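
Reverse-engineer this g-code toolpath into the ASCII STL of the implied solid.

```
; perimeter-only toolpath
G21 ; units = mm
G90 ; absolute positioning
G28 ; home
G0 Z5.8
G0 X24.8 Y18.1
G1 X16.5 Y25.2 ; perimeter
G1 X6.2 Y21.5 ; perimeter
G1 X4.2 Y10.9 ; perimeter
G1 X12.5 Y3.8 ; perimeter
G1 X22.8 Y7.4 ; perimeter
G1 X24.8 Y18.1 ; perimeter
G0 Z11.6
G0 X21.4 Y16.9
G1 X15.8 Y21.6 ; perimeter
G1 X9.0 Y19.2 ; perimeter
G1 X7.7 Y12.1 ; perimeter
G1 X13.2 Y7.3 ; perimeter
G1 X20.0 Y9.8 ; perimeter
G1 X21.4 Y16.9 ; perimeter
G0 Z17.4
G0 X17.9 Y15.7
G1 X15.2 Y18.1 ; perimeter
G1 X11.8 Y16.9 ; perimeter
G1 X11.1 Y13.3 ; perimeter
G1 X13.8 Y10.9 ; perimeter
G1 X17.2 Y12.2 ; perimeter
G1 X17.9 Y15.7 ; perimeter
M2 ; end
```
solid part
  facet normal 0.0000 0.0000 -1.0000
    outer loop
      vertex 3.5 23.9 0.0
      vertex 17.2 28.8 0.0
      vertex 28.2 19.3 0.0
    endloop
  endfacet
  facet normal 0.0000 0.0000 -1.0000
    outer loop
      vertex 0.8 9.7 0.0
      vertex 3.5 23.9 0.0
      vertex 28.2 19.3 0.0
    endloop
  endfacet
  facet normal 0.0000 0.0000 -1.0000
    outer loop
      vertex 11.8 0.2 0.0
      vertex 0.8 9.7 0.0
      vertex 28.2 19.3 0.0
    endloop
  endfacet
  facet normal 0.0000 0.0000 -1.0000
    outer loop
      vertex 25.5 5.1 0.0
      vertex 11.8 0.2 0.0
      vertex 28.2 19.3 0.0
    endloop
  endfacet
  facet normal 0.5745 0.6652 0.4769
    outer loop
      vertex 28.2 19.3 0.0
      vertex 17.2 28.8 0.0
      vertex 14.5 14.5 23.2
    endloop
  endfacet
  facet normal -0.2962 0.8281 0.4760
    outer loop
      vertex 17.2 28.8 0.0
      vertex 3.5 23.9 0.0
      vertex 14.5 14.5 23.2
    endloop
  endfacet
  facet normal -0.8639 0.1643 0.4762
    outer loop
      vertex 3.5 23.9 0.0
      vertex 0.8 9.7 0.0
      vertex 14.5 14.5 23.2
    endloop
  endfacet
  facet normal -0.5745 -0.6652 0.4769
    outer loop
      vertex 0.8 9.7 0.0
      vertex 11.8 0.2 0.0
      vertex 14.5 14.5 23.2
    endloop
  endfacet
  facet normal 0.2962 -0.8281 0.4760
    outer loop
      vertex 11.8 0.2 0.0
      vertex 25.5 5.1 0.0
      vertex 14.5 14.5 23.2
    endloop
  endfacet
  facet normal 0.8639 -0.1643 0.4762
    outer loop
      vertex 25.5 5.1 0.0
      vertex 28.2 19.3 0.0
      vertex 14.5 14.5 23.2
    endloop
  endfacet
endsolid part

The G0 Z moves step by Δz≈5.8 mm. The G1 loops shrink linearly with z, so the solid tapers from its base footprint up to z≈23.2. Closing with a flat bottom cap and the tapered top and triangulating gives 10 facets — a regular 6-sided pyramid, base circumscribed radius ≈ 14.5 mm, apex at z ≈ 23.2 mm.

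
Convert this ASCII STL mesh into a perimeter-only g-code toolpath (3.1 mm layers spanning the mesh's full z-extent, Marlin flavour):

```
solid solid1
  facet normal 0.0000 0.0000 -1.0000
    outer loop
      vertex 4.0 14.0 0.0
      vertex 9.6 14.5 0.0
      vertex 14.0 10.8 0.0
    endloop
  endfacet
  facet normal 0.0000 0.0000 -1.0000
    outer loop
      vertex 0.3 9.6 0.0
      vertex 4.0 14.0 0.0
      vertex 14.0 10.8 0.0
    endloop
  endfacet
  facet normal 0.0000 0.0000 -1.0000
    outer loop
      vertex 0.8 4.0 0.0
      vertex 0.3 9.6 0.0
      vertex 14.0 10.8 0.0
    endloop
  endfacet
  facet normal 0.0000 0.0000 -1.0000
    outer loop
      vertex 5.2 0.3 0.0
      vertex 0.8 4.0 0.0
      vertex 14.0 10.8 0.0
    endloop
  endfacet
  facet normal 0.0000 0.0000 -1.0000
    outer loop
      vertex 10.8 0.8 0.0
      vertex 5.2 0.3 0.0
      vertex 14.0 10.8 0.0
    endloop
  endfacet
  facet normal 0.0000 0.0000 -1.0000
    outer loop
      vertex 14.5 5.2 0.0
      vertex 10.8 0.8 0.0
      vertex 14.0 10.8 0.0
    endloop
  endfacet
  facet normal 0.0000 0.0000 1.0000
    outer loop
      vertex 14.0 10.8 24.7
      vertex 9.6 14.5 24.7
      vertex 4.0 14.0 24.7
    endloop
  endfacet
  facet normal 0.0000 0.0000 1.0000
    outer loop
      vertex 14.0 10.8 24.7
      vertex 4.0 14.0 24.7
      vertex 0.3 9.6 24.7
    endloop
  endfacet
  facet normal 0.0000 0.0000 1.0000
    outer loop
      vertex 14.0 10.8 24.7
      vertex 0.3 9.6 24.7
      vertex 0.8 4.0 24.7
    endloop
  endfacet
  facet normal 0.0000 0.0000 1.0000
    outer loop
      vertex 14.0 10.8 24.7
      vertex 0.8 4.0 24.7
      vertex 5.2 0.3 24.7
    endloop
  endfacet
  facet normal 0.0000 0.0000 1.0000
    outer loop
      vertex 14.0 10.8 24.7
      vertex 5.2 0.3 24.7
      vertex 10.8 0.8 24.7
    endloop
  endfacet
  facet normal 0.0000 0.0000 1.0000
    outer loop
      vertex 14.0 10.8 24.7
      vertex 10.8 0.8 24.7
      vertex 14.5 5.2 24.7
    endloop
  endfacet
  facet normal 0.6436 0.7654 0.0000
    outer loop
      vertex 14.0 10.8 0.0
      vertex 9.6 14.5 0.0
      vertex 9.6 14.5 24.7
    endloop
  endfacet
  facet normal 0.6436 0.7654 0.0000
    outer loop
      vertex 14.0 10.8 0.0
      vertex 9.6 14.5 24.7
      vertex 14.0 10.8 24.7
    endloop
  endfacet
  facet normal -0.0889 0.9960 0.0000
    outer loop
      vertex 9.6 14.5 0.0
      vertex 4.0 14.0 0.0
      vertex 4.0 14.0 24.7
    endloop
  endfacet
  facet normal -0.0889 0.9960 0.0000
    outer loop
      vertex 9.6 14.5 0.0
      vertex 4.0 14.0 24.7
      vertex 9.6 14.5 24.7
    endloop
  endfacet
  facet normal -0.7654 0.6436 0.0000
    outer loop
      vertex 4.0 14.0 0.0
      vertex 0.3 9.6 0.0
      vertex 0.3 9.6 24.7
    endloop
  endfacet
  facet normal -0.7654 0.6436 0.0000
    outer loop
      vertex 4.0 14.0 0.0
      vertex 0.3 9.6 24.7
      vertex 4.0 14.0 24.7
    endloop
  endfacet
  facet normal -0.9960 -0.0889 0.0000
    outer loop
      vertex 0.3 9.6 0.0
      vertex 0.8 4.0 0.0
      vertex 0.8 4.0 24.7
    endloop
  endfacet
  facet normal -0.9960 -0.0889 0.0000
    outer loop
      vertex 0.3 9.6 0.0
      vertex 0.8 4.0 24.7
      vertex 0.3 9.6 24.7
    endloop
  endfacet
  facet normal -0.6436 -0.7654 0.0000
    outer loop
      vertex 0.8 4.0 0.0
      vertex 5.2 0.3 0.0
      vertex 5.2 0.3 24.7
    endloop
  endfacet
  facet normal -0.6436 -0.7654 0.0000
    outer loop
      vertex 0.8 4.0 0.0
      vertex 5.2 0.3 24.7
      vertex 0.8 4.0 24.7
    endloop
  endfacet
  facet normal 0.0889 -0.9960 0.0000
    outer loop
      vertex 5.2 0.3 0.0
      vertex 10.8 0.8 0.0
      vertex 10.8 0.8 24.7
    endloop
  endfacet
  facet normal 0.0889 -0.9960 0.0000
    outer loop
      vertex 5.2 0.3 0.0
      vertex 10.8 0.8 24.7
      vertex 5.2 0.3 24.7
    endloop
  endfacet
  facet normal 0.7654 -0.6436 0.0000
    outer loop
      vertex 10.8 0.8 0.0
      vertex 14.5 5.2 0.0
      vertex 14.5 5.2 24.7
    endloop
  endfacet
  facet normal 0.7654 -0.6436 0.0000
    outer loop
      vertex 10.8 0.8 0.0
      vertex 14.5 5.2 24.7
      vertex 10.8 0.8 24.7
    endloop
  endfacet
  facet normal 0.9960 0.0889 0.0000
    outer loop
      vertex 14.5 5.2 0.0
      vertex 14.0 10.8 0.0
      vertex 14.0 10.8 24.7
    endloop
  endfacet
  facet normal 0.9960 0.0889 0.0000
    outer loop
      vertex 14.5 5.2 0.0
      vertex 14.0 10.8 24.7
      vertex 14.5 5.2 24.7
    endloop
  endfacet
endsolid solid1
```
; perimeter-only toolpath
G21 ; units = mm
G90 ; absolute positioning
G28 ; home
; layer 1
G0 Z3.1
G0 X14.0 Y10.8
G1 X9.6 Y14.5
G1 X4.0 Y14.0
G1 X0.3 Y9.6
G1 X0.8 Y4.0
G1 X5.2 Y0.3
G1 X10.8 Y0.8
G1 X14.5 Y5.2
G1 X14.0 Y10.8
; layer 2
G0 Z6.2
G0 X14.0 Y10.8
G1 X9.6 Y14.5
G1 X4.0 Y14.0
G1 X0.3 Y9.6
G1 X0.8 Y4.0
G1 X5.2 Y0.3
G1 X10.8 Y0.8
G1 X14.5 Y5.2
G1 X14.0 Y10.8
; layer 3
G0 Z9.3
G0 X14.0 Y10.8
G1 X9.6 Y14.5
G1 X4.0 Y14.0
G1 X0.3 Y9.6
G1 X0.8 Y4.0
G1 X5.2 Y0.3
G1 X10.8 Y0.8
G1 X14.5 Y5.2
G1 X14.0 Y10.8
; layer 4
G0 Z12.3
G0 X14.0 Y10.8
G1 X9.6 Y14.5
G1 X4.0 Y14.0
G1 X0.3 Y9.6
G1 X0.8 Y4.0
G1 X5.2 Y0.3
G1 X10.8 Y0.8
G1 X14.5 Y5.2
G1 X14.0 Y10.8
; layer 5
G0 Z15.4
G0 X14.0 Y10.8
G1 X9.6 Y14.5
G1 X4.0 Y14.0
G1 X0.3 Y9.6
G1 X0.8 Y4.0
G1 X5.2 Y0.3
G1 X10.8 Y0.8
G1 X14.5 Y5.2
G1 X14.0 Y10.8
; layer 6
G0 Z18.5
G0 X14.0 Y10.8
G1 X9.6 Y14.5
G1 X4.0 Y14.0
G1 X0.3 Y9.6
G1 X0.8 Y4.0
G1 X5.2 Y0.3
G1 X10.8 Y0.8
G1 X14.5 Y5.2
G1 X14.0 Y10.8
; layer 7
G0 Z21.6
G0 X14.0 Y10.8
G1 X9.6 Y14.5
G1 X4.0 Y14.0
G1 X0.3 Y9.6
G1 X0.8 Y4.0
G1 X5.2 Y0.3
G1 X10.8 Y0.8
G1 X14.5 Y5.2
G1 X14.0 Y10.8
; layer 8
G0 Z24.7
G0 X14.0 Y10.8
G1 X9.6 Y14.5
G1 X4.0 Y14.0
G1 X0.3 Y9.6
G1 X0.8 Y4.0
G1 X5.2 Y0.3
G1 X10.8 Y0.8
G1 X14.5 Y5.2
G1 X14.0 Y10.8
M2 ; end

The solid is a regular 8-sided prism (a cylinder approximated with 8 flat sides), circumscribed radius ≈ 7.4 mm, height ≈ 24.7 mm. Slicing at Δz = 3.1 mm — 8 equal slices spanning the solid's height, so layer i sits at z = i·h/8 — gives 8 non-empty perimeters. Each is a 8-segment closed polygon; G0 lifts to the layer z and rapids to the start vertex, then G1 traces the edges.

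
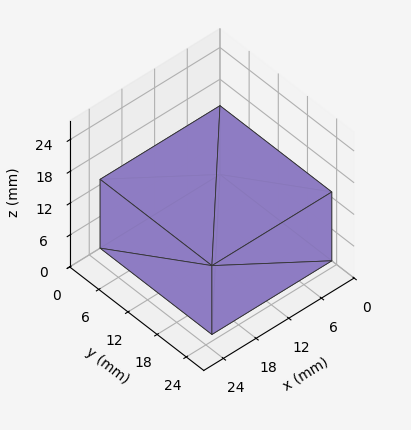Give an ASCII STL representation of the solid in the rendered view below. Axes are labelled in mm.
Reading the render: the shape is a rectangular box, roughly 22 × 23 mm footprint and 13 mm tall (dimensions read to the nearest mm from the axis ticks). For the STL, each face is triangulated and given an outward normal.

solid part
  facet normal 0.0000 0.0000 -1.0000
    outer loop
      vertex 22.0 23.0 0.0
      vertex 22.0 0.0 0.0
      vertex 0.0 0.0 0.0
    endloop
  endfacet
  facet normal 0.0000 0.0000 -1.0000
    outer loop
      vertex 0.0 23.0 0.0
      vertex 22.0 23.0 0.0
      vertex 0.0 0.0 0.0
    endloop
  endfacet
  facet normal 0.0000 0.0000 1.0000
    outer loop
      vertex 0.0 0.0 13.0
      vertex 22.0 0.0 13.0
      vertex 22.0 23.0 13.0
    endloop
  endfacet
  facet normal 0.0000 0.0000 1.0000
    outer loop
      vertex 0.0 0.0 13.0
      vertex 22.0 23.0 13.0
      vertex 0.0 23.0 13.0
    endloop
  endfacet
  facet normal 0.0000 -1.0000 0.0000
    outer loop
      vertex 0.0 0.0 0.0
      vertex 22.0 0.0 0.0
      vertex 22.0 0.0 13.0
    endloop
  endfacet
  facet normal 0.0000 -1.0000 0.0000
    outer loop
      vertex 0.0 0.0 0.0
      vertex 22.0 0.0 13.0
      vertex 0.0 0.0 13.0
    endloop
  endfacet
  facet normal 0.0000 1.0000 0.0000
    outer loop
      vertex 22.0 23.0 13.0
      vertex 22.0 23.0 0.0
      vertex 0.0 23.0 0.0
    endloop
  endfacet
  facet normal 0.0000 1.0000 0.0000
    outer loop
      vertex 0.0 23.0 13.0
      vertex 22.0 23.0 13.0
      vertex 0.0 23.0 0.0
    endloop
  endfacet
  facet normal -1.0000 0.0000 0.0000
    outer loop
      vertex 0.0 23.0 13.0
      vertex 0.0 23.0 0.0
      vertex 0.0 0.0 0.0
    endloop
  endfacet
  facet normal -1.0000 0.0000 0.0000
    outer loop
      vertex 0.0 0.0 13.0
      vertex 0.0 23.0 13.0
      vertex 0.0 0.0 0.0
    endloop
  endfacet
  facet normal 1.0000 0.0000 0.0000
    outer loop
      vertex 22.0 0.0 0.0
      vertex 22.0 23.0 0.0
      vertex 22.0 23.0 13.0
    endloop
  endfacet
  facet normal 1.0000 0.0000 0.0000
    outer loop
      vertex 22.0 0.0 0.0
      vertex 22.0 23.0 13.0
      vertex 22.0 0.0 13.0
    endloop
  endfacet
endsolid part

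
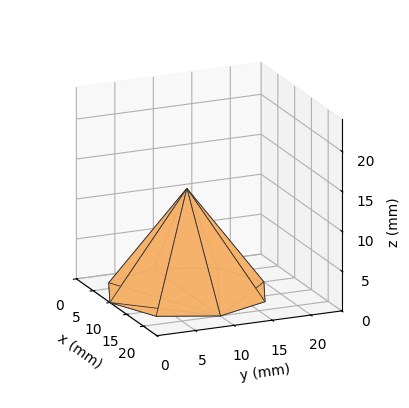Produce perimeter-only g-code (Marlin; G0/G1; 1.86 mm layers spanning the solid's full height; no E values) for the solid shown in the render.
Reading the render: the shape is a regular 8-sided pyramid, base circumscribed radius ≈ 10 mm, apex at z ≈ 13 mm (dimensions read to the nearest mm from the axis ticks). For the g-code, the solid's height is divided into equal slices at the stated Δz and each level perimeter traced with G1 moves after a G0 lift.

; perimeter-only toolpath
G21 ; units = mm
G90 ; absolute positioning
G28 ; home
; layer 1
G0 Z1.86
G0 X18.57 Y10.00
G1 X16.06 Y16.06
G1 X10.00 Y18.57
G1 X3.94 Y16.06
G1 X1.43 Y10.00
G1 X3.94 Y3.94
G1 X10.00 Y1.43
G1 X16.06 Y3.94
G1 X18.57 Y10.00
; layer 2
G0 Z3.71
G0 X17.14 Y10.00
G1 X15.05 Y15.05
G1 X10.00 Y17.14
G1 X4.95 Y15.05
G1 X2.86 Y10.00
G1 X4.95 Y4.95
G1 X10.00 Y2.86
G1 X15.05 Y4.95
G1 X17.14 Y10.00
; layer 3
G0 Z5.57
G0 X15.71 Y10.00
G1 X14.04 Y14.04
G1 X10.00 Y15.71
G1 X5.96 Y14.04
G1 X4.29 Y10.00
G1 X5.96 Y5.96
G1 X10.00 Y4.29
G1 X14.04 Y5.96
G1 X15.71 Y10.00
; layer 4
G0 Z7.43
G0 X14.29 Y10.00
G1 X13.03 Y13.03
G1 X10.00 Y14.29
G1 X6.97 Y13.03
G1 X5.71 Y10.00
G1 X6.97 Y6.97
G1 X10.00 Y5.71
G1 X13.03 Y6.97
G1 X14.29 Y10.00
; layer 5
G0 Z9.29
G0 X12.86 Y10.00
G1 X12.02 Y12.02
G1 X10.00 Y12.86
G1 X7.98 Y12.02
G1 X7.14 Y10.00
G1 X7.98 Y7.98
G1 X10.00 Y7.14
G1 X12.02 Y7.98
G1 X12.86 Y10.00
; layer 6
G0 Z11.14
G0 X11.43 Y10.00
G1 X11.01 Y11.01
G1 X10.00 Y11.43
G1 X8.99 Y11.01
G1 X8.57 Y10.00
G1 X8.99 Y8.99
G1 X10.00 Y8.57
G1 X11.01 Y8.99
G1 X11.43 Y10.00
M2 ; end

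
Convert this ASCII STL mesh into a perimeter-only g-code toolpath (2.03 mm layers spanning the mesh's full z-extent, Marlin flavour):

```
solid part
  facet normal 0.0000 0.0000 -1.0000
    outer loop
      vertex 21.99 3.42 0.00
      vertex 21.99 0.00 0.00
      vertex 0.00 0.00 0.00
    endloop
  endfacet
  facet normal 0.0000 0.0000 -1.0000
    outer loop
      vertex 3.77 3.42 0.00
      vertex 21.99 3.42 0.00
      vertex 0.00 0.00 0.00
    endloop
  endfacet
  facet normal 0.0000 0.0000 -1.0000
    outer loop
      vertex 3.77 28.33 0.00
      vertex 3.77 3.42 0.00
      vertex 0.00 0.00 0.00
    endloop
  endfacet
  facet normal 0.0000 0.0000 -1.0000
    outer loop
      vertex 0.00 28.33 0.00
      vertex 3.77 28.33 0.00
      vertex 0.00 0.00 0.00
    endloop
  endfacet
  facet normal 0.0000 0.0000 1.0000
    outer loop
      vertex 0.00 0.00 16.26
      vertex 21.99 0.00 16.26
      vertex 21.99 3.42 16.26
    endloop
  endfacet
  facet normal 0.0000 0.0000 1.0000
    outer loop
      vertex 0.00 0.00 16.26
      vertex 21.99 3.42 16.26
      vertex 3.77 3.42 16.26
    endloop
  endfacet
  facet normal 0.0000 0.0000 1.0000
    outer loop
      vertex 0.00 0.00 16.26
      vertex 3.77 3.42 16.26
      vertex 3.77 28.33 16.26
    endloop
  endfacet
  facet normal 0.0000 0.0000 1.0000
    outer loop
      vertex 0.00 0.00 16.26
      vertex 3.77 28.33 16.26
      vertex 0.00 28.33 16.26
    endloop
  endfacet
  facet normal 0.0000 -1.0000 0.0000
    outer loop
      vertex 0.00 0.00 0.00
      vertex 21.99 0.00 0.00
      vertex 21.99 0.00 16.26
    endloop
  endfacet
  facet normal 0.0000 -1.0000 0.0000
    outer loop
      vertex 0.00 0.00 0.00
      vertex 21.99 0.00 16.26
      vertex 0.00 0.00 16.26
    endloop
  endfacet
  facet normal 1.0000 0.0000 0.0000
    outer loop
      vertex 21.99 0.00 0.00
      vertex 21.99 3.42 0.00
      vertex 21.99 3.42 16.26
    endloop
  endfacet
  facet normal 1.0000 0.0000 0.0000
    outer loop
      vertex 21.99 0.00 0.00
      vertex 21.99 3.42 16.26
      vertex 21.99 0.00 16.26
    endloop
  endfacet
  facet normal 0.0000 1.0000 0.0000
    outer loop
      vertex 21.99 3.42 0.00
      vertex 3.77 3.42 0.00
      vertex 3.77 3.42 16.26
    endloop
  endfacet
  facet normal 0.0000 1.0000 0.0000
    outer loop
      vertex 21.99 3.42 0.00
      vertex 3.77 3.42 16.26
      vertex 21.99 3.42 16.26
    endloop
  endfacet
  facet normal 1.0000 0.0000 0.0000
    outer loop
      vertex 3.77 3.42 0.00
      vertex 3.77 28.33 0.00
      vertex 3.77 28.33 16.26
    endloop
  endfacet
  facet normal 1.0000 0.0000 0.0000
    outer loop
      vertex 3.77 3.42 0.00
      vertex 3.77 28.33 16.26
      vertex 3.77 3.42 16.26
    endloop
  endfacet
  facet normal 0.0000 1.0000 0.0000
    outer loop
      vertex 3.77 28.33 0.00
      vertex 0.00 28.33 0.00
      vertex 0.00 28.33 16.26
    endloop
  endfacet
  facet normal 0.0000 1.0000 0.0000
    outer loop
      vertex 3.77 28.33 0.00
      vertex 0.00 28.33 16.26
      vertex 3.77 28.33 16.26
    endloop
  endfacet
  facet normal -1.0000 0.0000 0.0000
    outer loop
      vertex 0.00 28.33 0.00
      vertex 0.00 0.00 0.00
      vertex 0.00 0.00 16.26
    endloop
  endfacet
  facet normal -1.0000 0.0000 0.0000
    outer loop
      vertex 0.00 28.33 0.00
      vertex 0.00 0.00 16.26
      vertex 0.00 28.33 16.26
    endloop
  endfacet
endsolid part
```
; perimeter-only toolpath
G21 ; units = mm
G90 ; absolute positioning
G28 ; home
; layer 1
G0 Z2.03
G0 X0.00 Y0.00
G1 X21.99 Y0.00
G1 X21.99 Y3.42
G1 X3.77 Y3.42
G1 X3.77 Y28.33
G1 X0.00 Y28.33
G1 X0.00 Y0.00
; layer 2
G0 Z4.07
G0 X0.00 Y0.00
G1 X21.99 Y0.00
G1 X21.99 Y3.42
G1 X3.77 Y3.42
G1 X3.77 Y28.33
G1 X0.00 Y28.33
G1 X0.00 Y0.00
; layer 3
G0 Z6.10
G0 X0.00 Y0.00
G1 X21.99 Y0.00
G1 X21.99 Y3.42
G1 X3.77 Y3.42
G1 X3.77 Y28.33
G1 X0.00 Y28.33
G1 X0.00 Y0.00
; layer 4
G0 Z8.13
G0 X0.00 Y0.00
G1 X21.99 Y0.00
G1 X21.99 Y3.42
G1 X3.77 Y3.42
G1 X3.77 Y28.33
G1 X0.00 Y28.33
G1 X0.00 Y0.00
; layer 5
G0 Z10.16
G0 X0.00 Y0.00
G1 X21.99 Y0.00
G1 X21.99 Y3.42
G1 X3.77 Y3.42
G1 X3.77 Y28.33
G1 X0.00 Y28.33
G1 X0.00 Y0.00
; layer 6
G0 Z12.20
G0 X0.00 Y0.00
G1 X21.99 Y0.00
G1 X21.99 Y3.42
G1 X3.77 Y3.42
G1 X3.77 Y28.33
G1 X0.00 Y28.33
G1 X0.00 Y0.00
; layer 7
G0 Z14.23
G0 X0.00 Y0.00
G1 X21.99 Y0.00
G1 X21.99 Y3.42
G1 X3.77 Y3.42
G1 X3.77 Y28.33
G1 X0.00 Y28.33
G1 X0.00 Y0.00
; layer 8
G0 Z16.26
G0 X0.00 Y0.00
G1 X21.99 Y0.00
G1 X21.99 Y3.42
G1 X3.77 Y3.42
G1 X3.77 Y28.33
G1 X0.00 Y28.33
G1 X0.00 Y0.00
M2 ; end

The solid is an L-shaped prism: outer 22 × 28.3 mm, arm thicknesses ≈ 3.42 mm (horizontal) and 3.77 mm (vertical), extruded 16.3 mm in z. Slicing at Δz = 2.03 mm — 8 equal slices spanning the solid's height, so layer i sits at z = i·h/8 — gives 8 non-empty perimeters. Each is a 6-segment closed polygon; G0 lifts to the layer z and rapids to the start vertex, then G1 traces the edges.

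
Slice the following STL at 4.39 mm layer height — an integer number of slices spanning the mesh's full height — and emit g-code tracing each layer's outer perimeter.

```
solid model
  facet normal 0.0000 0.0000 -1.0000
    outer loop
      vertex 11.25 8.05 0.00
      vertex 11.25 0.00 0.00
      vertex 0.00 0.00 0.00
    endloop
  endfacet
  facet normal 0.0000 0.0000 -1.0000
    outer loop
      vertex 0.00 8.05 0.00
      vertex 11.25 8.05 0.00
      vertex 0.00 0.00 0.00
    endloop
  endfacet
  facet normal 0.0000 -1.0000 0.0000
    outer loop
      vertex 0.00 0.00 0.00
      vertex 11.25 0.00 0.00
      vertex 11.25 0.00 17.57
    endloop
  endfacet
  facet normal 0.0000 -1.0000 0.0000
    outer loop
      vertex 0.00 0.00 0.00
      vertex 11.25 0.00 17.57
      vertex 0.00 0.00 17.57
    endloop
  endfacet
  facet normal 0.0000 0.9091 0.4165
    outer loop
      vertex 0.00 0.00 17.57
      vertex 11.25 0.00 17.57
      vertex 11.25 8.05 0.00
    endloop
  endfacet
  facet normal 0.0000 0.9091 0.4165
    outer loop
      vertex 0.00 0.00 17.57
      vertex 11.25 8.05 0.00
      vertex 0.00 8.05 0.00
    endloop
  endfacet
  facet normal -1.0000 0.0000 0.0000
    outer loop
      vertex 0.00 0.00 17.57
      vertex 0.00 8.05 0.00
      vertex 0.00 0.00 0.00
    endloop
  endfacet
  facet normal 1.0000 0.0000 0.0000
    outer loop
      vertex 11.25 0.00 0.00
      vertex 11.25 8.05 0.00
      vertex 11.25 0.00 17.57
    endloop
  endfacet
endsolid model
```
; perimeter-only toolpath
G21 ; units = mm
G90 ; absolute positioning
G28 ; home
; layer 1
G0 Z4.39
G0 X0.00 Y0.00
G1 X11.25 Y0.00
G1 X11.25 Y6.04
G1 X0.00 Y6.04
G1 X0.00 Y0.00
; layer 2
G0 Z8.79
G0 X0.00 Y0.00
G1 X11.25 Y0.00
G1 X11.25 Y4.03
G1 X0.00 Y4.03
G1 X0.00 Y0.00
; layer 3
G0 Z13.18
G0 X0.00 Y0.00
G1 X11.25 Y0.00
G1 X11.25 Y2.01
G1 X0.00 Y2.01
G1 X0.00 Y0.00
M2 ; end

The solid is a wedge (ramp): 11.2 × 8.05 mm base, rising to 17.6 mm along the y=0 edge and sloping linearly to z=0 at y=8.05. Slicing at Δz = 4.39 mm — 4 equal slices spanning the solid's height, so layer i sits at z = i·h/4 — gives 3 non-empty perimeters. Each is a 4-segment closed polygon; G0 lifts to the layer z and rapids to the start vertex, then G1 traces the edges. The cross-section shrinks linearly with z (the slice at the apex is degenerate and omitted).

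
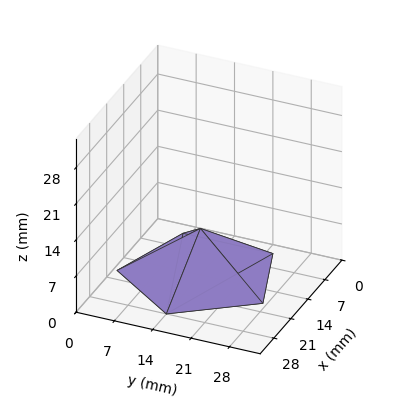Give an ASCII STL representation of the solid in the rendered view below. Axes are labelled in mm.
Reading the render: the shape is a regular 5-sided pyramid, base circumscribed radius ≈ 14 mm, apex at z ≈ 9 mm (dimensions read to the nearest mm from the axis ticks). For the STL, each face is triangulated and given an outward normal.

solid part
  facet normal 0.0000 0.0000 -1.0000
    outer loop
      vertex 2.7 22.2 0.0
      vertex 18.3 27.3 0.0
      vertex 28.0 14.0 0.0
    endloop
  endfacet
  facet normal 0.0000 0.0000 -1.0000
    outer loop
      vertex 2.7 5.8 0.0
      vertex 2.7 22.2 0.0
      vertex 28.0 14.0 0.0
    endloop
  endfacet
  facet normal 0.0000 0.0000 -1.0000
    outer loop
      vertex 18.3 0.7 0.0
      vertex 2.7 5.8 0.0
      vertex 28.0 14.0 0.0
    endloop
  endfacet
  facet normal 0.5030 0.3669 0.7825
    outer loop
      vertex 28.0 14.0 0.0
      vertex 18.3 27.3 0.0
      vertex 14.0 14.0 9.0
    endloop
  endfacet
  facet normal -0.1935 0.5920 0.7824
    outer loop
      vertex 18.3 27.3 0.0
      vertex 2.7 22.2 0.0
      vertex 14.0 14.0 9.0
    endloop
  endfacet
  facet normal -0.6230 0.0000 0.7822
    outer loop
      vertex 2.7 22.2 0.0
      vertex 2.7 5.8 0.0
      vertex 14.0 14.0 9.0
    endloop
  endfacet
  facet normal -0.1935 -0.5920 0.7824
    outer loop
      vertex 2.7 5.8 0.0
      vertex 18.3 0.7 0.0
      vertex 14.0 14.0 9.0
    endloop
  endfacet
  facet normal 0.5030 -0.3669 0.7825
    outer loop
      vertex 18.3 0.7 0.0
      vertex 28.0 14.0 0.0
      vertex 14.0 14.0 9.0
    endloop
  endfacet
endsolid part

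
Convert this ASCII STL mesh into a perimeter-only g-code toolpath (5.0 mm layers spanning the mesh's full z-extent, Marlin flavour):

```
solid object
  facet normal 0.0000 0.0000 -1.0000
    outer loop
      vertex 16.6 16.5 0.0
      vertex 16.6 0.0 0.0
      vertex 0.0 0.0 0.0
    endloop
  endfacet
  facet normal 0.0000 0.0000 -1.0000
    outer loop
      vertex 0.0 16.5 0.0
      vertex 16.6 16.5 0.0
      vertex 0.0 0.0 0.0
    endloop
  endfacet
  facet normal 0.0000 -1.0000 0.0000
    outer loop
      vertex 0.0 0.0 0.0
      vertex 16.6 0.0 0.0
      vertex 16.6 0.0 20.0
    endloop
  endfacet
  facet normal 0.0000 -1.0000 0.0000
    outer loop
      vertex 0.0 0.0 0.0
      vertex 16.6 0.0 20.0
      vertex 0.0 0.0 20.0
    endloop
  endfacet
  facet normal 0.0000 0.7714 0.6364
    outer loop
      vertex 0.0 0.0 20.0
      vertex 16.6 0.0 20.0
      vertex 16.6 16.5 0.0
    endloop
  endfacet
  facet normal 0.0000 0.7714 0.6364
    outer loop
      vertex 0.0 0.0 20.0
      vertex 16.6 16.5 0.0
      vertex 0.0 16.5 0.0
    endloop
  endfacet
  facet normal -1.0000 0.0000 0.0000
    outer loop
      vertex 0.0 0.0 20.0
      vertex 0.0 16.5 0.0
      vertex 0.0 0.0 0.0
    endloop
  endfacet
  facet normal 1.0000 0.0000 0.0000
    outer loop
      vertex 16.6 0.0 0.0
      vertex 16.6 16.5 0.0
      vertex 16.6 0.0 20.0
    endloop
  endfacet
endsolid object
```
; perimeter-only toolpath
G21 ; units = mm
G90 ; absolute positioning
G28 ; home
; layer 1
G0 Z5.0
G0 X0.0 Y0.0
G1 X16.6 Y0.0
G1 X16.6 Y12.4
G1 X0.0 Y12.4
G1 X0.0 Y0.0
; layer 2
G0 Z10.0
G0 X0.0 Y0.0
G1 X16.6 Y0.0
G1 X16.6 Y8.2
G1 X0.0 Y8.2
G1 X0.0 Y0.0
; layer 3
G0 Z15.0
G0 X0.0 Y0.0
G1 X16.6 Y0.0
G1 X16.6 Y4.1
G1 X0.0 Y4.1
G1 X0.0 Y0.0
M2 ; end

The solid is a wedge (ramp): 16.6 × 16.5 mm base, rising to 20 mm along the y=0 edge and sloping linearly to z=0 at y=16.5. Slicing at Δz = 5.0 mm — 4 equal slices spanning the solid's height, so layer i sits at z = i·h/4 — gives 3 non-empty perimeters. Each is a 4-segment closed polygon; G0 lifts to the layer z and rapids to the start vertex, then G1 traces the edges. The cross-section shrinks linearly with z (the slice at the apex is degenerate and omitted).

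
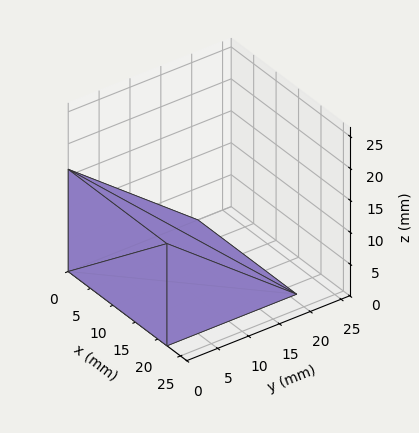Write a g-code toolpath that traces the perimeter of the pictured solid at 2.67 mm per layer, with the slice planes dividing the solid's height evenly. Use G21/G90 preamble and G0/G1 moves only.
Reading the render: the shape is a wedge (ramp): 22 × 21 mm base, rising to 16 mm along the y=0 edge and sloping linearly to z=0 at y=21 (dimensions read to the nearest mm from the axis ticks). For the g-code, the solid's height is divided into equal slices at the stated Δz and each level perimeter traced with G1 moves after a G0 lift.

; perimeter-only toolpath
G21 ; units = mm
G90 ; absolute positioning
G28 ; home
; layer 1
G0 Z2.67
G0 X0.00 Y0.00
G1 X22.00 Y0.00
G1 X22.00 Y17.50
G1 X0.00 Y17.50
G1 X0.00 Y0.00
; layer 2
G0 Z5.33
G0 X0.00 Y0.00
G1 X22.00 Y0.00
G1 X22.00 Y14.00
G1 X0.00 Y14.00
G1 X0.00 Y0.00
; layer 3
G0 Z8.00
G0 X0.00 Y0.00
G1 X22.00 Y0.00
G1 X22.00 Y10.50
G1 X0.00 Y10.50
G1 X0.00 Y0.00
; layer 4
G0 Z10.67
G0 X0.00 Y0.00
G1 X22.00 Y0.00
G1 X22.00 Y7.00
G1 X0.00 Y7.00
G1 X0.00 Y0.00
; layer 5
G0 Z13.33
G0 X0.00 Y0.00
G1 X22.00 Y0.00
G1 X22.00 Y3.50
G1 X0.00 Y3.50
G1 X0.00 Y0.00
M2 ; end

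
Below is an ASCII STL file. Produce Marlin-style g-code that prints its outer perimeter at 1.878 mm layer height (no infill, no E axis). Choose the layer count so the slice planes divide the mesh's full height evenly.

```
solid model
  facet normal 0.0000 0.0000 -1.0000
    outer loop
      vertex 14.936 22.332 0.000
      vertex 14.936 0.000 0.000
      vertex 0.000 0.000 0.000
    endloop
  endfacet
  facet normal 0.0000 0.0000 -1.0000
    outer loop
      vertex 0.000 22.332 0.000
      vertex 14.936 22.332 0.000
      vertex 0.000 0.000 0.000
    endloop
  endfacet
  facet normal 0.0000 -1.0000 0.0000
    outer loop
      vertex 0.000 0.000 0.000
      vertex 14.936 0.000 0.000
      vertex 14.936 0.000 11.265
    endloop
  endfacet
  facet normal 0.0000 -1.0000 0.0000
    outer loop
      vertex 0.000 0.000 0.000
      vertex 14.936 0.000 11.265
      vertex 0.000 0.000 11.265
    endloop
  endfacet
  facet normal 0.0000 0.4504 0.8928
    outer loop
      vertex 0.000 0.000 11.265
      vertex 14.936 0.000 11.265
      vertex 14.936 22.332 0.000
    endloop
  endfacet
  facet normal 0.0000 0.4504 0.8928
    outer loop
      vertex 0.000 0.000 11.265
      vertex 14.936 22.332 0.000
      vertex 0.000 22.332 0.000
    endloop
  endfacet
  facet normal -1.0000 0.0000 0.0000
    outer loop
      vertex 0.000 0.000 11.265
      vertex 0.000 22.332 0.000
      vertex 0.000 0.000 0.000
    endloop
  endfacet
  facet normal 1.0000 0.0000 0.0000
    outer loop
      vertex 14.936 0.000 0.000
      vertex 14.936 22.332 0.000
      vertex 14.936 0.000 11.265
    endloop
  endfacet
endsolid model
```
; perimeter-only toolpath
G21 ; units = mm
G90 ; absolute positioning
G28 ; home
; layer 1
G0 Z1.878
G0 X0.000 Y0.000
G1 X14.936 Y0.000
G1 X14.936 Y18.610
G1 X0.000 Y18.610
G1 X0.000 Y0.000
; layer 2
G0 Z3.755
G0 X0.000 Y0.000
G1 X14.936 Y0.000
G1 X14.936 Y14.888
G1 X0.000 Y14.888
G1 X0.000 Y0.000
; layer 3
G0 Z5.633
G0 X0.000 Y0.000
G1 X14.936 Y0.000
G1 X14.936 Y11.166
G1 X0.000 Y11.166
G1 X0.000 Y0.000
; layer 4
G0 Z7.510
G0 X0.000 Y0.000
G1 X14.936 Y0.000
G1 X14.936 Y7.444
G1 X0.000 Y7.444
G1 X0.000 Y0.000
; layer 5
G0 Z9.388
G0 X0.000 Y0.000
G1 X14.936 Y0.000
G1 X14.936 Y3.722
G1 X0.000 Y3.722
G1 X0.000 Y0.000
M2 ; end

The solid is a wedge (ramp): 14.9 × 22.3 mm base, rising to 11.3 mm along the y=0 edge and sloping linearly to z=0 at y=22.3. Slicing at Δz = 1.878 mm — 6 equal slices spanning the solid's height, so layer i sits at z = i·h/6 — gives 5 non-empty perimeters. Each is a 4-segment closed polygon; G0 lifts to the layer z and rapids to the start vertex, then G1 traces the edges. The cross-section shrinks linearly with z (the slice at the apex is degenerate and omitted).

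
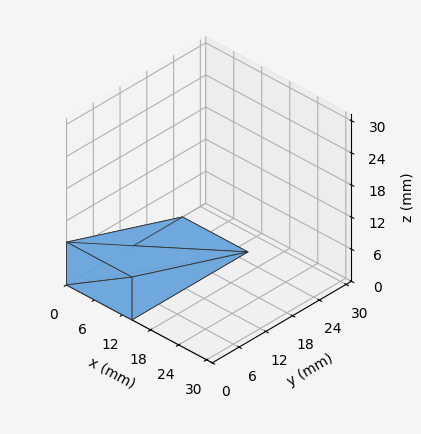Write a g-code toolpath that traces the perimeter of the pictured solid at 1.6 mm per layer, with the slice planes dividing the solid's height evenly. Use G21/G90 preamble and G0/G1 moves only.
Reading the render: the shape is a wedge (ramp): 14 × 26 mm base, rising to 8 mm along the y=0 edge and sloping linearly to z=0 at y=26 (dimensions read to the nearest mm from the axis ticks). For the g-code, the solid's height is divided into equal slices at the stated Δz and each level perimeter traced with G1 moves after a G0 lift.

; perimeter-only toolpath
G21 ; units = mm
G90 ; absolute positioning
G28 ; home
; layer 1
G0 Z1.6
G0 X0.0 Y0.0
G1 X14.0 Y0.0
G1 X14.0 Y20.8
G1 X0.0 Y20.8
G1 X0.0 Y0.0
; layer 2
G0 Z3.2
G0 X0.0 Y0.0
G1 X14.0 Y0.0
G1 X14.0 Y15.6
G1 X0.0 Y15.6
G1 X0.0 Y0.0
; layer 3
G0 Z4.8
G0 X0.0 Y0.0
G1 X14.0 Y0.0
G1 X14.0 Y10.4
G1 X0.0 Y10.4
G1 X0.0 Y0.0
; layer 4
G0 Z6.4
G0 X0.0 Y0.0
G1 X14.0 Y0.0
G1 X14.0 Y5.2
G1 X0.0 Y5.2
G1 X0.0 Y0.0
M2 ; end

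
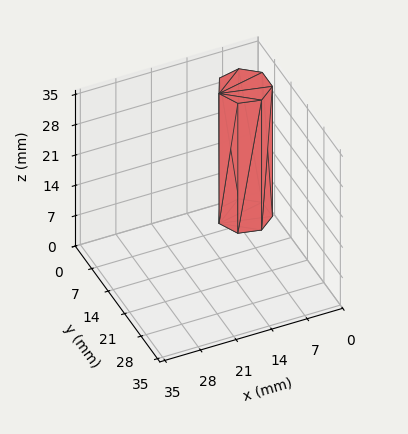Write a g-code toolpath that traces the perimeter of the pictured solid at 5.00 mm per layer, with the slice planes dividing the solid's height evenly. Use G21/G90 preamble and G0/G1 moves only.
Reading the render: the shape is a regular 7-sided prism (a cylinder approximated with 7 flat sides), circumscribed radius ≈ 5 mm, height ≈ 30 mm (dimensions read to the nearest mm from the axis ticks). For the g-code, the solid's height is divided into equal slices at the stated Δz and each level perimeter traced with G1 moves after a G0 lift.

; perimeter-only toolpath
G21 ; units = mm
G90 ; absolute positioning
G28 ; home
; layer 1
G0 Z5.00
G0 X10.00 Y5.00
G1 X8.12 Y8.91
G1 X3.89 Y9.87
G1 X0.50 Y7.17
G1 X0.50 Y2.83
G1 X3.89 Y0.13
G1 X8.12 Y1.09
G1 X10.00 Y5.00
; layer 2
G0 Z10.00
G0 X10.00 Y5.00
G1 X8.12 Y8.91
G1 X3.89 Y9.87
G1 X0.50 Y7.17
G1 X0.50 Y2.83
G1 X3.89 Y0.13
G1 X8.12 Y1.09
G1 X10.00 Y5.00
; layer 3
G0 Z15.00
G0 X10.00 Y5.00
G1 X8.12 Y8.91
G1 X3.89 Y9.87
G1 X0.50 Y7.17
G1 X0.50 Y2.83
G1 X3.89 Y0.13
G1 X8.12 Y1.09
G1 X10.00 Y5.00
; layer 4
G0 Z20.00
G0 X10.00 Y5.00
G1 X8.12 Y8.91
G1 X3.89 Y9.87
G1 X0.50 Y7.17
G1 X0.50 Y2.83
G1 X3.89 Y0.13
G1 X8.12 Y1.09
G1 X10.00 Y5.00
; layer 5
G0 Z25.00
G0 X10.00 Y5.00
G1 X8.12 Y8.91
G1 X3.89 Y9.87
G1 X0.50 Y7.17
G1 X0.50 Y2.83
G1 X3.89 Y0.13
G1 X8.12 Y1.09
G1 X10.00 Y5.00
; layer 6
G0 Z30.00
G0 X10.00 Y5.00
G1 X8.12 Y8.91
G1 X3.89 Y9.87
G1 X0.50 Y7.17
G1 X0.50 Y2.83
G1 X3.89 Y0.13
G1 X8.12 Y1.09
G1 X10.00 Y5.00
M2 ; end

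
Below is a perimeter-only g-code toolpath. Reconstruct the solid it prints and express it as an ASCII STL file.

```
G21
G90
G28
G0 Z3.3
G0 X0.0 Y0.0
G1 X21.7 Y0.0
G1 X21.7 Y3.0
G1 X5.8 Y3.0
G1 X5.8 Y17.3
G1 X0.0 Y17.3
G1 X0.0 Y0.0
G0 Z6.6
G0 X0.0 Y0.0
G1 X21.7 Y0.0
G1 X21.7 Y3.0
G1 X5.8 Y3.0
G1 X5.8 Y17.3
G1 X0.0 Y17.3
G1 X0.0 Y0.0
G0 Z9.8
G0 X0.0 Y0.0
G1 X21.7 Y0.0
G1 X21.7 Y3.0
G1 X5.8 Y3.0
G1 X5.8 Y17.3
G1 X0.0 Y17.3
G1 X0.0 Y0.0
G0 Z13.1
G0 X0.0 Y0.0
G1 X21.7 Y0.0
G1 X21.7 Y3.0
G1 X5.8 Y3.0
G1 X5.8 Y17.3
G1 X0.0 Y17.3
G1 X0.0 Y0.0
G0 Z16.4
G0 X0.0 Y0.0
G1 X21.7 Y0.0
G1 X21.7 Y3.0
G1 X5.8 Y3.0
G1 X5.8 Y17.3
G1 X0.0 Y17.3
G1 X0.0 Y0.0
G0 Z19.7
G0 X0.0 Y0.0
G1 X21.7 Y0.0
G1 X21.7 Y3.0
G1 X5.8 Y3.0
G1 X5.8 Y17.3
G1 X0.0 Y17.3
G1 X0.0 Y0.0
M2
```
solid part
  facet normal 0.0000 0.0000 -1.0000
    outer loop
      vertex 21.7 3.0 0.0
      vertex 21.7 0.0 0.0
      vertex 0.0 0.0 0.0
    endloop
  endfacet
  facet normal 0.0000 0.0000 -1.0000
    outer loop
      vertex 5.8 3.0 0.0
      vertex 21.7 3.0 0.0
      vertex 0.0 0.0 0.0
    endloop
  endfacet
  facet normal 0.0000 0.0000 -1.0000
    outer loop
      vertex 5.8 17.3 0.0
      vertex 5.8 3.0 0.0
      vertex 0.0 0.0 0.0
    endloop
  endfacet
  facet normal 0.0000 0.0000 -1.0000
    outer loop
      vertex 0.0 17.3 0.0
      vertex 5.8 17.3 0.0
      vertex 0.0 0.0 0.0
    endloop
  endfacet
  facet normal 0.0000 0.0000 1.0000
    outer loop
      vertex 0.0 0.0 19.7
      vertex 21.7 0.0 19.7
      vertex 21.7 3.0 19.7
    endloop
  endfacet
  facet normal 0.0000 0.0000 1.0000
    outer loop
      vertex 0.0 0.0 19.7
      vertex 21.7 3.0 19.7
      vertex 5.8 3.0 19.7
    endloop
  endfacet
  facet normal 0.0000 0.0000 1.0000
    outer loop
      vertex 0.0 0.0 19.7
      vertex 5.8 3.0 19.7
      vertex 5.8 17.3 19.7
    endloop
  endfacet
  facet normal 0.0000 0.0000 1.0000
    outer loop
      vertex 0.0 0.0 19.7
      vertex 5.8 17.3 19.7
      vertex 0.0 17.3 19.7
    endloop
  endfacet
  facet normal 0.0000 -1.0000 0.0000
    outer loop
      vertex 0.0 0.0 0.0
      vertex 21.7 0.0 0.0
      vertex 21.7 0.0 19.7
    endloop
  endfacet
  facet normal 0.0000 -1.0000 0.0000
    outer loop
      vertex 0.0 0.0 0.0
      vertex 21.7 0.0 19.7
      vertex 0.0 0.0 19.7
    endloop
  endfacet
  facet normal 1.0000 0.0000 0.0000
    outer loop
      vertex 21.7 0.0 0.0
      vertex 21.7 3.0 0.0
      vertex 21.7 3.0 19.7
    endloop
  endfacet
  facet normal 1.0000 0.0000 0.0000
    outer loop
      vertex 21.7 0.0 0.0
      vertex 21.7 3.0 19.7
      vertex 21.7 0.0 19.7
    endloop
  endfacet
  facet normal 0.0000 1.0000 0.0000
    outer loop
      vertex 21.7 3.0 0.0
      vertex 5.8 3.0 0.0
      vertex 5.8 3.0 19.7
    endloop
  endfacet
  facet normal 0.0000 1.0000 0.0000
    outer loop
      vertex 21.7 3.0 0.0
      vertex 5.8 3.0 19.7
      vertex 21.7 3.0 19.7
    endloop
  endfacet
  facet normal 1.0000 0.0000 0.0000
    outer loop
      vertex 5.8 3.0 0.0
      vertex 5.8 17.3 0.0
      vertex 5.8 17.3 19.7
    endloop
  endfacet
  facet normal 1.0000 0.0000 0.0000
    outer loop
      vertex 5.8 3.0 0.0
      vertex 5.8 17.3 19.7
      vertex 5.8 3.0 19.7
    endloop
  endfacet
  facet normal 0.0000 1.0000 0.0000
    outer loop
      vertex 5.8 17.3 0.0
      vertex 0.0 17.3 0.0
      vertex 0.0 17.3 19.7
    endloop
  endfacet
  facet normal 0.0000 1.0000 0.0000
    outer loop
      vertex 5.8 17.3 0.0
      vertex 0.0 17.3 19.7
      vertex 5.8 17.3 19.7
    endloop
  endfacet
  facet normal -1.0000 0.0000 0.0000
    outer loop
      vertex 0.0 17.3 0.0
      vertex 0.0 0.0 0.0
      vertex 0.0 0.0 19.7
    endloop
  endfacet
  facet normal -1.0000 0.0000 0.0000
    outer loop
      vertex 0.0 17.3 0.0
      vertex 0.0 0.0 19.7
      vertex 0.0 17.3 19.7
    endloop
  endfacet
endsolid part

The G0 Z moves step by Δz≈3.3 mm. Every layer's G1 loop is the same polygon, so the solid is a straight extrusion of it from z=0 to z≈19.7. Closing with flat bottom and top caps and triangulating gives 20 facets — an L-shaped prism: outer 21.7 × 17.3 mm, arm thicknesses ≈ 3 mm (horizontal) and 5.8 mm (vertical), extruded 19.7 mm in z.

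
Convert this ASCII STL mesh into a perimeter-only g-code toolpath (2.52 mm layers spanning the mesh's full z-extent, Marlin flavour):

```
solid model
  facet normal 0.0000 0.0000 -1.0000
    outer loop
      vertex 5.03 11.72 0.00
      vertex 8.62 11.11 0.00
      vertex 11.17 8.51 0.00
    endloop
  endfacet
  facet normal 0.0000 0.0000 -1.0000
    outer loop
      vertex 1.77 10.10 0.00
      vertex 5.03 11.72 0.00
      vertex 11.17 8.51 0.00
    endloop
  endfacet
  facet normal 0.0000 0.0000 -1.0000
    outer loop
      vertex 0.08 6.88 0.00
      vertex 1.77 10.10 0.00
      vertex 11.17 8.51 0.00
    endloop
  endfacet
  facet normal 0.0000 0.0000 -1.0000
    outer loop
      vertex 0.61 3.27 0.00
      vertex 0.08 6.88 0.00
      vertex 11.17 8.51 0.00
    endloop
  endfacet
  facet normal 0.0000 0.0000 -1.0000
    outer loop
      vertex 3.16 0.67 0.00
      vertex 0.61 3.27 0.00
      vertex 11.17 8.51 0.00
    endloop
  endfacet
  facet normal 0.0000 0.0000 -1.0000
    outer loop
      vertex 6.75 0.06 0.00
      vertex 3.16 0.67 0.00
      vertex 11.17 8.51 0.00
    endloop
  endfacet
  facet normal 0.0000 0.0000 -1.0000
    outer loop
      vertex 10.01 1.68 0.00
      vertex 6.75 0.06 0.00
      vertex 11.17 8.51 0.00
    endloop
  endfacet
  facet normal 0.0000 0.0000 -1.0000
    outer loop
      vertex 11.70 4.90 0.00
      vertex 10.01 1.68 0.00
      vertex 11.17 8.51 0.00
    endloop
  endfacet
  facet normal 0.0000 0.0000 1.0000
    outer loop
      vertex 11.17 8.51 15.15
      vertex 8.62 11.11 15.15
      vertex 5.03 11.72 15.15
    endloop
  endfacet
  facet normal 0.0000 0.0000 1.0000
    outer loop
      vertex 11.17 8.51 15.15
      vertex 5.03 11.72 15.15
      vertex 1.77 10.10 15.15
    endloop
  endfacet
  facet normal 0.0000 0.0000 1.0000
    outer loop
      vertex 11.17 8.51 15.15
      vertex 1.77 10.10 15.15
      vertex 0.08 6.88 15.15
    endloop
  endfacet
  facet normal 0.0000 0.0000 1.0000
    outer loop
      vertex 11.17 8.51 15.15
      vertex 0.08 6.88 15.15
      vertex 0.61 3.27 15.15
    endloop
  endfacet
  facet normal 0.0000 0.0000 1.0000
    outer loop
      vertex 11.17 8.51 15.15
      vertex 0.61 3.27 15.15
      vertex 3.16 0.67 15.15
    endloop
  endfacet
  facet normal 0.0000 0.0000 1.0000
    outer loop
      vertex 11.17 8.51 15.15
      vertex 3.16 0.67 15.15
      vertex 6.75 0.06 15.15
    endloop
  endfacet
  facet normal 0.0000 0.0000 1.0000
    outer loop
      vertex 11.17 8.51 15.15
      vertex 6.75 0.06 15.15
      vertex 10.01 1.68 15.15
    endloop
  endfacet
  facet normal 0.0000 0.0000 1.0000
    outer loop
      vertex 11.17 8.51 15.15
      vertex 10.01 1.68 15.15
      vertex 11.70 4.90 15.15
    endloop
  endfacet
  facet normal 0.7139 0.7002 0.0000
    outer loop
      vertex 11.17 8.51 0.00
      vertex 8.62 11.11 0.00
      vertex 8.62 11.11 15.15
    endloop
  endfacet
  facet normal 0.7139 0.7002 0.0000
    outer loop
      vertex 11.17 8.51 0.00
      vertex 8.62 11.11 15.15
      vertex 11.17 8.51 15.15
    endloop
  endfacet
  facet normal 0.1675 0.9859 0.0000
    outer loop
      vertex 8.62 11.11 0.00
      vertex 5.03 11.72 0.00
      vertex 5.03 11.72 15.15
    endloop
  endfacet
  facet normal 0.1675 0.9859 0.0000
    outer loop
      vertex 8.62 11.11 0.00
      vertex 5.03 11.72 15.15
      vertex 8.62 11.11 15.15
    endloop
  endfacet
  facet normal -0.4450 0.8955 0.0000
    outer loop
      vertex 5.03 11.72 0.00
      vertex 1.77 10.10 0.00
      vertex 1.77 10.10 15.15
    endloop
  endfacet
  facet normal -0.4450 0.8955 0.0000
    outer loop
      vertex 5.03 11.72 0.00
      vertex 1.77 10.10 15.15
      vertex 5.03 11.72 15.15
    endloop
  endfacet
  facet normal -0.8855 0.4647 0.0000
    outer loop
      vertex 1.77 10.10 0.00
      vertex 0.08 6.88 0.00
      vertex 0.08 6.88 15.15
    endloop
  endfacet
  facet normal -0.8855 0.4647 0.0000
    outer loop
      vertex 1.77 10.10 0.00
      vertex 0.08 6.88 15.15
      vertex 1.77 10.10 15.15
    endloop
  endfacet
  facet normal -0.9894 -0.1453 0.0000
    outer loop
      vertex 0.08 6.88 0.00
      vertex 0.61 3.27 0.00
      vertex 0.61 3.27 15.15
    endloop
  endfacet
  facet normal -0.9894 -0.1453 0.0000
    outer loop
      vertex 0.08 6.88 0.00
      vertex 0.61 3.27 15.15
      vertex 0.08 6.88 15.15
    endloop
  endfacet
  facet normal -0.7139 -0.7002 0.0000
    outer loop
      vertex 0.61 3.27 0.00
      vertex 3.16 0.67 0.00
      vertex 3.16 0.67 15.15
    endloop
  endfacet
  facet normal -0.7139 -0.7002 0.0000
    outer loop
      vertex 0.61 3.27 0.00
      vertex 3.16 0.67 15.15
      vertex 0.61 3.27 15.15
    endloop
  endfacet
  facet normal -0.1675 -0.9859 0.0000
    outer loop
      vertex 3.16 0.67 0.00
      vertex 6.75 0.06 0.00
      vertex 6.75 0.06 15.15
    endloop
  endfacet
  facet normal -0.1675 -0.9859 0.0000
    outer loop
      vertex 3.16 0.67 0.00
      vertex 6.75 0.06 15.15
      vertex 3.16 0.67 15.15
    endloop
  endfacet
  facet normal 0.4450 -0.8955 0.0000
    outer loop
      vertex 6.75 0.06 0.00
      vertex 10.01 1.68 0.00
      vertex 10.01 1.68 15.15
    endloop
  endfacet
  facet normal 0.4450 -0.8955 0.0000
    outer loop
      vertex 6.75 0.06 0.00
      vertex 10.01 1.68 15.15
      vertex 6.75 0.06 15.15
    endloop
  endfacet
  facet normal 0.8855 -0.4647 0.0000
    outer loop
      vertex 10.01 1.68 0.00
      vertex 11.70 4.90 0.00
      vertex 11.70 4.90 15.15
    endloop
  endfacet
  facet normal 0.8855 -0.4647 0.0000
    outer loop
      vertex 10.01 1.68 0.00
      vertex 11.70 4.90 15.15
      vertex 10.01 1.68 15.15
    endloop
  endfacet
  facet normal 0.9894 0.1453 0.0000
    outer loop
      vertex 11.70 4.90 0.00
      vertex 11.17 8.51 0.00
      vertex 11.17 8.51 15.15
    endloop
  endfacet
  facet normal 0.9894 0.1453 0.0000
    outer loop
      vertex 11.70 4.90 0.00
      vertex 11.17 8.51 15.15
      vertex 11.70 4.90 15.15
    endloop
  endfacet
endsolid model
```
; perimeter-only toolpath
G21 ; units = mm
G90 ; absolute positioning
G28 ; home
; layer 1
G0 Z2.52
G0 X11.17 Y8.51
G1 X8.62 Y11.11
G1 X5.03 Y11.72
G1 X1.77 Y10.10
G1 X0.08 Y6.88
G1 X0.61 Y3.27
G1 X3.16 Y0.67
G1 X6.75 Y0.06
G1 X10.01 Y1.68
G1 X11.70 Y4.90
G1 X11.17 Y8.51
; layer 2
G0 Z5.05
G0 X11.17 Y8.51
G1 X8.62 Y11.11
G1 X5.03 Y11.72
G1 X1.77 Y10.10
G1 X0.08 Y6.88
G1 X0.61 Y3.27
G1 X3.16 Y0.67
G1 X6.75 Y0.06
G1 X10.01 Y1.68
G1 X11.70 Y4.90
G1 X11.17 Y8.51
; layer 3
G0 Z7.57
G0 X11.17 Y8.51
G1 X8.62 Y11.11
G1 X5.03 Y11.72
G1 X1.77 Y10.10
G1 X0.08 Y6.88
G1 X0.61 Y3.27
G1 X3.16 Y0.67
G1 X6.75 Y0.06
G1 X10.01 Y1.68
G1 X11.70 Y4.90
G1 X11.17 Y8.51
; layer 4
G0 Z10.10
G0 X11.17 Y8.51
G1 X8.62 Y11.11
G1 X5.03 Y11.72
G1 X1.77 Y10.10
G1 X0.08 Y6.88
G1 X0.61 Y3.27
G1 X3.16 Y0.67
G1 X6.75 Y0.06
G1 X10.01 Y1.68
G1 X11.70 Y4.90
G1 X11.17 Y8.51
; layer 5
G0 Z12.62
G0 X11.17 Y8.51
G1 X8.62 Y11.11
G1 X5.03 Y11.72
G1 X1.77 Y10.10
G1 X0.08 Y6.88
G1 X0.61 Y3.27
G1 X3.16 Y0.67
G1 X6.75 Y0.06
G1 X10.01 Y1.68
G1 X11.70 Y4.90
G1 X11.17 Y8.51
; layer 6
G0 Z15.15
G0 X11.17 Y8.51
G1 X8.62 Y11.11
G1 X5.03 Y11.72
G1 X1.77 Y10.10
G1 X0.08 Y6.88
G1 X0.61 Y3.27
G1 X3.16 Y0.67
G1 X6.75 Y0.06
G1 X10.01 Y1.68
G1 X11.70 Y4.90
G1 X11.17 Y8.51
M2 ; end

The solid is a regular 10-sided prism (a cylinder approximated with 10 flat sides), circumscribed radius ≈ 5.89 mm, height ≈ 15.2 mm. Slicing at Δz = 2.52 mm — 6 equal slices spanning the solid's height, so layer i sits at z = i·h/6 — gives 6 non-empty perimeters. Each is a 10-segment closed polygon; G0 lifts to the layer z and rapids to the start vertex, then G1 traces the edges.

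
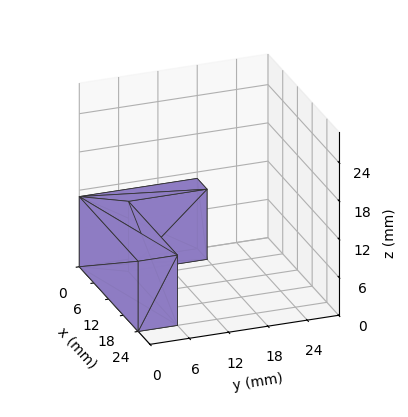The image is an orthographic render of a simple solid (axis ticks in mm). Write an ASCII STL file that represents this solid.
Reading the render: the shape is an L-shaped prism: outer 24 × 18 mm, arm thicknesses ≈ 6 mm (horizontal) and 4 mm (vertical), extruded 11 mm in z (dimensions read to the nearest mm from the axis ticks). For the STL, each face is triangulated and given an outward normal.

solid part
  facet normal 0.0000 0.0000 -1.0000
    outer loop
      vertex 24.00 6.00 0.00
      vertex 24.00 0.00 0.00
      vertex 0.00 0.00 0.00
    endloop
  endfacet
  facet normal 0.0000 0.0000 -1.0000
    outer loop
      vertex 4.00 6.00 0.00
      vertex 24.00 6.00 0.00
      vertex 0.00 0.00 0.00
    endloop
  endfacet
  facet normal 0.0000 0.0000 -1.0000
    outer loop
      vertex 4.00 18.00 0.00
      vertex 4.00 6.00 0.00
      vertex 0.00 0.00 0.00
    endloop
  endfacet
  facet normal 0.0000 0.0000 -1.0000
    outer loop
      vertex 0.00 18.00 0.00
      vertex 4.00 18.00 0.00
      vertex 0.00 0.00 0.00
    endloop
  endfacet
  facet normal 0.0000 0.0000 1.0000
    outer loop
      vertex 0.00 0.00 11.00
      vertex 24.00 0.00 11.00
      vertex 24.00 6.00 11.00
    endloop
  endfacet
  facet normal 0.0000 0.0000 1.0000
    outer loop
      vertex 0.00 0.00 11.00
      vertex 24.00 6.00 11.00
      vertex 4.00 6.00 11.00
    endloop
  endfacet
  facet normal 0.0000 0.0000 1.0000
    outer loop
      vertex 0.00 0.00 11.00
      vertex 4.00 6.00 11.00
      vertex 4.00 18.00 11.00
    endloop
  endfacet
  facet normal 0.0000 0.0000 1.0000
    outer loop
      vertex 0.00 0.00 11.00
      vertex 4.00 18.00 11.00
      vertex 0.00 18.00 11.00
    endloop
  endfacet
  facet normal 0.0000 -1.0000 0.0000
    outer loop
      vertex 0.00 0.00 0.00
      vertex 24.00 0.00 0.00
      vertex 24.00 0.00 11.00
    endloop
  endfacet
  facet normal 0.0000 -1.0000 0.0000
    outer loop
      vertex 0.00 0.00 0.00
      vertex 24.00 0.00 11.00
      vertex 0.00 0.00 11.00
    endloop
  endfacet
  facet normal 1.0000 0.0000 0.0000
    outer loop
      vertex 24.00 0.00 0.00
      vertex 24.00 6.00 0.00
      vertex 24.00 6.00 11.00
    endloop
  endfacet
  facet normal 1.0000 0.0000 0.0000
    outer loop
      vertex 24.00 0.00 0.00
      vertex 24.00 6.00 11.00
      vertex 24.00 0.00 11.00
    endloop
  endfacet
  facet normal 0.0000 1.0000 0.0000
    outer loop
      vertex 24.00 6.00 0.00
      vertex 4.00 6.00 0.00
      vertex 4.00 6.00 11.00
    endloop
  endfacet
  facet normal 0.0000 1.0000 0.0000
    outer loop
      vertex 24.00 6.00 0.00
      vertex 4.00 6.00 11.00
      vertex 24.00 6.00 11.00
    endloop
  endfacet
  facet normal 1.0000 0.0000 0.0000
    outer loop
      vertex 4.00 6.00 0.00
      vertex 4.00 18.00 0.00
      vertex 4.00 18.00 11.00
    endloop
  endfacet
  facet normal 1.0000 0.0000 0.0000
    outer loop
      vertex 4.00 6.00 0.00
      vertex 4.00 18.00 11.00
      vertex 4.00 6.00 11.00
    endloop
  endfacet
  facet normal 0.0000 1.0000 0.0000
    outer loop
      vertex 4.00 18.00 0.00
      vertex 0.00 18.00 0.00
      vertex 0.00 18.00 11.00
    endloop
  endfacet
  facet normal 0.0000 1.0000 0.0000
    outer loop
      vertex 4.00 18.00 0.00
      vertex 0.00 18.00 11.00
      vertex 4.00 18.00 11.00
    endloop
  endfacet
  facet normal -1.0000 0.0000 0.0000
    outer loop
      vertex 0.00 18.00 0.00
      vertex 0.00 0.00 0.00
      vertex 0.00 0.00 11.00
    endloop
  endfacet
  facet normal -1.0000 0.0000 0.0000
    outer loop
      vertex 0.00 18.00 0.00
      vertex 0.00 0.00 11.00
      vertex 0.00 18.00 11.00
    endloop
  endfacet
endsolid part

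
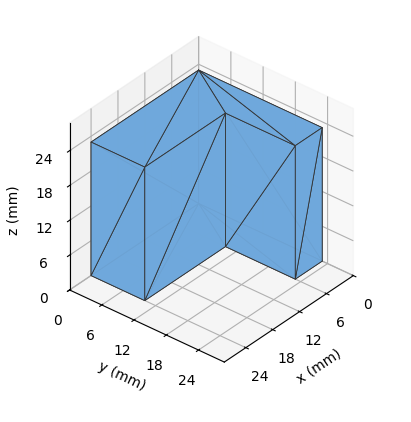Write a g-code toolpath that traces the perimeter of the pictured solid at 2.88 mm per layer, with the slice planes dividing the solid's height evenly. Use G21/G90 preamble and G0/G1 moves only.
Reading the render: the shape is an L-shaped prism: outer 24 × 23 mm, arm thicknesses ≈ 10 mm (horizontal) and 6 mm (vertical), extruded 23 mm in z (dimensions read to the nearest mm from the axis ticks). For the g-code, the solid's height is divided into equal slices at the stated Δz and each level perimeter traced with G1 moves after a G0 lift.

; perimeter-only toolpath
G21 ; units = mm
G90 ; absolute positioning
G28 ; home
; layer 1
G0 Z2.88
G0 X0.00 Y0.00
G1 X24.00 Y0.00
G1 X24.00 Y10.00
G1 X6.00 Y10.00
G1 X6.00 Y23.00
G1 X0.00 Y23.00
G1 X0.00 Y0.00
; layer 2
G0 Z5.75
G0 X0.00 Y0.00
G1 X24.00 Y0.00
G1 X24.00 Y10.00
G1 X6.00 Y10.00
G1 X6.00 Y23.00
G1 X0.00 Y23.00
G1 X0.00 Y0.00
; layer 3
G0 Z8.62
G0 X0.00 Y0.00
G1 X24.00 Y0.00
G1 X24.00 Y10.00
G1 X6.00 Y10.00
G1 X6.00 Y23.00
G1 X0.00 Y23.00
G1 X0.00 Y0.00
; layer 4
G0 Z11.50
G0 X0.00 Y0.00
G1 X24.00 Y0.00
G1 X24.00 Y10.00
G1 X6.00 Y10.00
G1 X6.00 Y23.00
G1 X0.00 Y23.00
G1 X0.00 Y0.00
; layer 5
G0 Z14.38
G0 X0.00 Y0.00
G1 X24.00 Y0.00
G1 X24.00 Y10.00
G1 X6.00 Y10.00
G1 X6.00 Y23.00
G1 X0.00 Y23.00
G1 X0.00 Y0.00
; layer 6
G0 Z17.25
G0 X0.00 Y0.00
G1 X24.00 Y0.00
G1 X24.00 Y10.00
G1 X6.00 Y10.00
G1 X6.00 Y23.00
G1 X0.00 Y23.00
G1 X0.00 Y0.00
; layer 7
G0 Z20.12
G0 X0.00 Y0.00
G1 X24.00 Y0.00
G1 X24.00 Y10.00
G1 X6.00 Y10.00
G1 X6.00 Y23.00
G1 X0.00 Y23.00
G1 X0.00 Y0.00
; layer 8
G0 Z23.00
G0 X0.00 Y0.00
G1 X24.00 Y0.00
G1 X24.00 Y10.00
G1 X6.00 Y10.00
G1 X6.00 Y23.00
G1 X0.00 Y23.00
G1 X0.00 Y0.00
M2 ; end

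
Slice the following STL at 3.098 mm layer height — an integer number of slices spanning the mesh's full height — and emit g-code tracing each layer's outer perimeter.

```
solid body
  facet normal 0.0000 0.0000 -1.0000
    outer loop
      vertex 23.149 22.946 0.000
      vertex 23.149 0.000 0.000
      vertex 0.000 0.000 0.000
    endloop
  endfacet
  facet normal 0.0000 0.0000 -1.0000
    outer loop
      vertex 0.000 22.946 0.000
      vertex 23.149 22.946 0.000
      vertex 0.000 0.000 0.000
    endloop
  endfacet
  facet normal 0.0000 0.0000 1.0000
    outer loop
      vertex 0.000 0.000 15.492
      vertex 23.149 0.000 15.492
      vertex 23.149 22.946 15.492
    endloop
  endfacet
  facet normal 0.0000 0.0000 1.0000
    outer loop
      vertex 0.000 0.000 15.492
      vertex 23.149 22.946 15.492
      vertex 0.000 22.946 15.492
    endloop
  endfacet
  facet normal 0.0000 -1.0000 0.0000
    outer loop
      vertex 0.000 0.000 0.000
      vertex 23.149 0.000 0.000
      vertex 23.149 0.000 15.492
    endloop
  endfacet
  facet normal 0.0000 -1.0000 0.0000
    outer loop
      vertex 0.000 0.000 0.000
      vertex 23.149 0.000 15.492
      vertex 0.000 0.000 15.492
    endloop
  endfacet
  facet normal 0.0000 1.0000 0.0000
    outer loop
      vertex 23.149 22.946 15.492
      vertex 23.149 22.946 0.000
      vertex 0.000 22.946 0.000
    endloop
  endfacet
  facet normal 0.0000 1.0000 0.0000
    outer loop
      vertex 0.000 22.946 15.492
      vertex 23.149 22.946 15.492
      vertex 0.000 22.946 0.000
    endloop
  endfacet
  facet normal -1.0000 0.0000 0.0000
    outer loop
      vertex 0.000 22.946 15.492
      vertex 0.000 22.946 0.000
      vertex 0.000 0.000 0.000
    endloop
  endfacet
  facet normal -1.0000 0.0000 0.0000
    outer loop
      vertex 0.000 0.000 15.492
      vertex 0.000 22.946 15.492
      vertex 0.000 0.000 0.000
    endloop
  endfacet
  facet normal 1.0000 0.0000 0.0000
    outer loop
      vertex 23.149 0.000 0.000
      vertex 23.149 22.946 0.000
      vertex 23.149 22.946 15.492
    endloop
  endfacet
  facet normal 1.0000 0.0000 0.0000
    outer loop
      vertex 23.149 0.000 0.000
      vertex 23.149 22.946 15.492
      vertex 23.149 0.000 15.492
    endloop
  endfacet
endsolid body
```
; perimeter-only toolpath
G21 ; units = mm
G90 ; absolute positioning
G28 ; home
; layer 1
G0 Z3.098
G0 X0.000 Y0.000
G1 X23.149 Y0.000
G1 X23.149 Y22.946
G1 X0.000 Y22.946
G1 X0.000 Y0.000
; layer 2
G0 Z6.197
G0 X0.000 Y0.000
G1 X23.149 Y0.000
G1 X23.149 Y22.946
G1 X0.000 Y22.946
G1 X0.000 Y0.000
; layer 3
G0 Z9.295
G0 X0.000 Y0.000
G1 X23.149 Y0.000
G1 X23.149 Y22.946
G1 X0.000 Y22.946
G1 X0.000 Y0.000
; layer 4
G0 Z12.394
G0 X0.000 Y0.000
G1 X23.149 Y0.000
G1 X23.149 Y22.946
G1 X0.000 Y22.946
G1 X0.000 Y0.000
; layer 5
G0 Z15.492
G0 X0.000 Y0.000
G1 X23.149 Y0.000
G1 X23.149 Y22.946
G1 X0.000 Y22.946
G1 X0.000 Y0.000
M2 ; end

The solid is a rectangular box, roughly 23.1 × 22.9 mm footprint and 15.5 mm tall. Slicing at Δz = 3.098 mm — 5 equal slices spanning the solid's height, so layer i sits at z = i·h/5 — gives 5 non-empty perimeters. Each is a 4-segment closed polygon; G0 lifts to the layer z and rapids to the start vertex, then G1 traces the edges.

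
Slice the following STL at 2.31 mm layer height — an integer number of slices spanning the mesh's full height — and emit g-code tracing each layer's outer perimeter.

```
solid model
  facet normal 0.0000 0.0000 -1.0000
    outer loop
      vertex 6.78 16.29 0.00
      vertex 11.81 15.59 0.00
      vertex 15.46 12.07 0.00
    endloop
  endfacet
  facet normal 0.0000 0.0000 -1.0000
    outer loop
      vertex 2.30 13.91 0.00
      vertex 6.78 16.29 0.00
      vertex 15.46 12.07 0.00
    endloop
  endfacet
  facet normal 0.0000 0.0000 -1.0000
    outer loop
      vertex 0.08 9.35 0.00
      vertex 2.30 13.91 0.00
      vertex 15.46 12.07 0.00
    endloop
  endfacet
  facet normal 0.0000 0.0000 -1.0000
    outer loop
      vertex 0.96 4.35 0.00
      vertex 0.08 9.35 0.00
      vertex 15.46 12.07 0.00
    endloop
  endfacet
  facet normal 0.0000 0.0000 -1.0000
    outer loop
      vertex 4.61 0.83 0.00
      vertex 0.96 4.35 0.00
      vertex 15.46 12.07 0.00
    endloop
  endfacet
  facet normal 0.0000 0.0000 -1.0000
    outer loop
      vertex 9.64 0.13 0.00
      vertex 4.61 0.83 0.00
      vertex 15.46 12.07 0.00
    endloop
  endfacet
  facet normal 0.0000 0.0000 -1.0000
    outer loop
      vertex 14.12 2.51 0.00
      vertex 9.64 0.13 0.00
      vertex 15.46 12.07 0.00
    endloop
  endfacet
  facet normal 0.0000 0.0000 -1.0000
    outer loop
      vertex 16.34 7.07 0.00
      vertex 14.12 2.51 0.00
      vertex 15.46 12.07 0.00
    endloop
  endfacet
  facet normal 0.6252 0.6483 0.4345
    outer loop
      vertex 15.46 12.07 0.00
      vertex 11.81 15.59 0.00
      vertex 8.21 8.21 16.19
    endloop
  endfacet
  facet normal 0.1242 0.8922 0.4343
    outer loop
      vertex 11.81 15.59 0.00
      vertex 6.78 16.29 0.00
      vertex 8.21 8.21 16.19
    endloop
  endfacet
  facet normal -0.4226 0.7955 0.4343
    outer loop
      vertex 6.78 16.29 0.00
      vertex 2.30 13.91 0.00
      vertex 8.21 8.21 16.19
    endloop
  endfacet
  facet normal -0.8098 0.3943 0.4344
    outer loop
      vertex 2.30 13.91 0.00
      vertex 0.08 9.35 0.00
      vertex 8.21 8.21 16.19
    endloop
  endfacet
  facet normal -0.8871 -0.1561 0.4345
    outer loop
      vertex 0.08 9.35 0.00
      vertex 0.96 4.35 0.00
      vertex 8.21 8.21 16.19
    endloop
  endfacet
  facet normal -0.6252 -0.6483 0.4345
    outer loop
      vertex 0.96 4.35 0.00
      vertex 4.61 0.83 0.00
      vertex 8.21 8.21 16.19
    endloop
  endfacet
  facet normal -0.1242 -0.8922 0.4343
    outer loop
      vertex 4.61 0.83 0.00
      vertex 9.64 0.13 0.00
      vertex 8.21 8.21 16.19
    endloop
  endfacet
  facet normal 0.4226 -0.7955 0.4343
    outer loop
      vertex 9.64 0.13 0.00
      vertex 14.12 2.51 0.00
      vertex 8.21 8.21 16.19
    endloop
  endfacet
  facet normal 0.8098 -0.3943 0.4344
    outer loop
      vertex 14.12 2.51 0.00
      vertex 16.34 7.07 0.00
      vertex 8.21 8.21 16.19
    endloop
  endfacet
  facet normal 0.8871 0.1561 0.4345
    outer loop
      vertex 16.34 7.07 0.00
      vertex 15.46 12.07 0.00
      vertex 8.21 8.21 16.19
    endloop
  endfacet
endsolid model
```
; perimeter-only toolpath
G21 ; units = mm
G90 ; absolute positioning
G28 ; home
; layer 1
G0 Z2.31
G0 X14.42 Y11.52
G1 X11.30 Y14.54
G1 X6.98 Y15.14
G1 X3.14 Y13.10
G1 X1.24 Y9.19
G1 X2.00 Y4.90
G1 X5.12 Y1.88
G1 X9.44 Y1.28
G1 X13.28 Y3.32
G1 X15.18 Y7.23
G1 X14.42 Y11.52
; layer 2
G0 Z4.63
G0 X13.39 Y10.97
G1 X10.78 Y13.48
G1 X7.19 Y13.98
G1 X3.99 Y12.28
G1 X2.40 Y9.02
G1 X3.03 Y5.45
G1 X5.64 Y2.94
G1 X9.23 Y2.44
G1 X12.43 Y4.14
G1 X14.02 Y7.40
G1 X13.39 Y10.97
; layer 3
G0 Z6.94
G0 X12.35 Y10.42
G1 X10.27 Y12.43
G1 X7.39 Y12.83
G1 X4.83 Y11.47
G1 X3.56 Y8.86
G1 X4.07 Y6.00
G1 X6.15 Y3.99
G1 X9.03 Y3.59
G1 X11.59 Y4.95
G1 X12.86 Y7.56
G1 X12.35 Y10.42
; layer 4
G0 Z9.25
G0 X11.32 Y9.86
G1 X9.75 Y11.37
G1 X7.60 Y11.67
G1 X5.68 Y10.65
G1 X4.73 Y8.70
G1 X5.10 Y6.56
G1 X6.67 Y5.05
G1 X8.82 Y4.75
G1 X10.74 Y5.77
G1 X11.69 Y7.72
G1 X11.32 Y9.86
; layer 5
G0 Z11.56
G0 X10.28 Y9.31
G1 X9.24 Y10.32
G1 X7.80 Y10.52
G1 X6.52 Y9.84
G1 X5.89 Y8.54
G1 X6.14 Y7.11
G1 X7.18 Y6.10
G1 X8.62 Y5.90
G1 X9.90 Y6.58
G1 X10.53 Y7.88
G1 X10.28 Y9.31
; layer 6
G0 Z13.88
G0 X9.25 Y8.76
G1 X8.72 Y9.26
G1 X8.01 Y9.36
G1 X7.37 Y9.02
G1 X7.05 Y8.37
G1 X7.17 Y7.66
G1 X7.70 Y7.16
G1 X8.41 Y7.06
G1 X9.05 Y7.40
G1 X9.37 Y8.05
G1 X9.25 Y8.76
M2 ; end

The solid is a regular 10-sided pyramid, base circumscribed radius ≈ 8.21 mm, apex at z ≈ 16.2 mm. Slicing at Δz = 2.31 mm — 7 equal slices spanning the solid's height, so layer i sits at z = i·h/7 — gives 6 non-empty perimeters. Each is a 10-segment closed polygon; G0 lifts to the layer z and rapids to the start vertex, then G1 traces the edges. The cross-section shrinks linearly with z (the slice at the apex is degenerate and omitted).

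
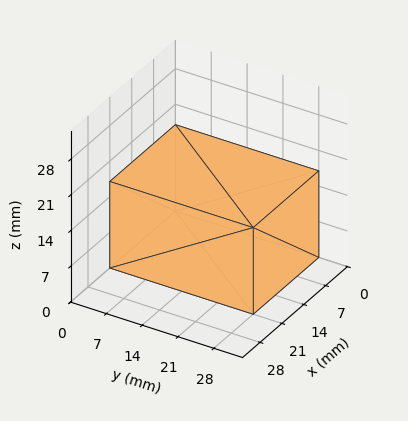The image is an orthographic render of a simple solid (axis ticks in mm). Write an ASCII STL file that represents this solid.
Reading the render: the shape is a rectangular box, roughly 21 × 28 mm footprint and 17 mm tall (dimensions read to the nearest mm from the axis ticks). For the STL, each face is triangulated and given an outward normal.

solid part
  facet normal 0.0000 0.0000 -1.0000
    outer loop
      vertex 21.000 28.000 0.000
      vertex 21.000 0.000 0.000
      vertex 0.000 0.000 0.000
    endloop
  endfacet
  facet normal 0.0000 0.0000 -1.0000
    outer loop
      vertex 0.000 28.000 0.000
      vertex 21.000 28.000 0.000
      vertex 0.000 0.000 0.000
    endloop
  endfacet
  facet normal 0.0000 0.0000 1.0000
    outer loop
      vertex 0.000 0.000 17.000
      vertex 21.000 0.000 17.000
      vertex 21.000 28.000 17.000
    endloop
  endfacet
  facet normal 0.0000 0.0000 1.0000
    outer loop
      vertex 0.000 0.000 17.000
      vertex 21.000 28.000 17.000
      vertex 0.000 28.000 17.000
    endloop
  endfacet
  facet normal 0.0000 -1.0000 0.0000
    outer loop
      vertex 0.000 0.000 0.000
      vertex 21.000 0.000 0.000
      vertex 21.000 0.000 17.000
    endloop
  endfacet
  facet normal 0.0000 -1.0000 0.0000
    outer loop
      vertex 0.000 0.000 0.000
      vertex 21.000 0.000 17.000
      vertex 0.000 0.000 17.000
    endloop
  endfacet
  facet normal 0.0000 1.0000 0.0000
    outer loop
      vertex 21.000 28.000 17.000
      vertex 21.000 28.000 0.000
      vertex 0.000 28.000 0.000
    endloop
  endfacet
  facet normal 0.0000 1.0000 0.0000
    outer loop
      vertex 0.000 28.000 17.000
      vertex 21.000 28.000 17.000
      vertex 0.000 28.000 0.000
    endloop
  endfacet
  facet normal -1.0000 0.0000 0.0000
    outer loop
      vertex 0.000 28.000 17.000
      vertex 0.000 28.000 0.000
      vertex 0.000 0.000 0.000
    endloop
  endfacet
  facet normal -1.0000 0.0000 0.0000
    outer loop
      vertex 0.000 0.000 17.000
      vertex 0.000 28.000 17.000
      vertex 0.000 0.000 0.000
    endloop
  endfacet
  facet normal 1.0000 0.0000 0.0000
    outer loop
      vertex 21.000 0.000 0.000
      vertex 21.000 28.000 0.000
      vertex 21.000 28.000 17.000
    endloop
  endfacet
  facet normal 1.0000 0.0000 0.0000
    outer loop
      vertex 21.000 0.000 0.000
      vertex 21.000 28.000 17.000
      vertex 21.000 0.000 17.000
    endloop
  endfacet
endsolid part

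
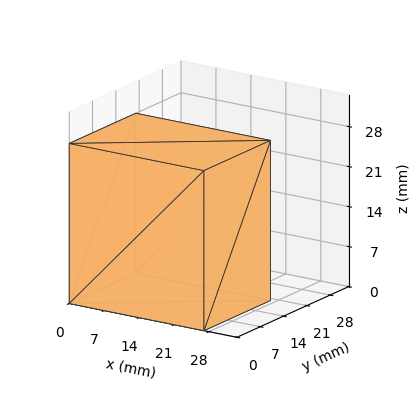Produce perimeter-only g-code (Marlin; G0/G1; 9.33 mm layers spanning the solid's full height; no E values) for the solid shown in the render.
Reading the render: the shape is a rectangular box, roughly 27 × 20 mm footprint and 28 mm tall (dimensions read to the nearest mm from the axis ticks). For the g-code, the solid's height is divided into equal slices at the stated Δz and each level perimeter traced with G1 moves after a G0 lift.

; perimeter-only toolpath
G21 ; units = mm
G90 ; absolute positioning
G28 ; home
; layer 1
G0 Z9.33
G0 X0.00 Y0.00
G1 X27.00 Y0.00
G1 X27.00 Y20.00
G1 X0.00 Y20.00
G1 X0.00 Y0.00
; layer 2
G0 Z18.67
G0 X0.00 Y0.00
G1 X27.00 Y0.00
G1 X27.00 Y20.00
G1 X0.00 Y20.00
G1 X0.00 Y0.00
; layer 3
G0 Z28.00
G0 X0.00 Y0.00
G1 X27.00 Y0.00
G1 X27.00 Y20.00
G1 X0.00 Y20.00
G1 X0.00 Y0.00
M2 ; end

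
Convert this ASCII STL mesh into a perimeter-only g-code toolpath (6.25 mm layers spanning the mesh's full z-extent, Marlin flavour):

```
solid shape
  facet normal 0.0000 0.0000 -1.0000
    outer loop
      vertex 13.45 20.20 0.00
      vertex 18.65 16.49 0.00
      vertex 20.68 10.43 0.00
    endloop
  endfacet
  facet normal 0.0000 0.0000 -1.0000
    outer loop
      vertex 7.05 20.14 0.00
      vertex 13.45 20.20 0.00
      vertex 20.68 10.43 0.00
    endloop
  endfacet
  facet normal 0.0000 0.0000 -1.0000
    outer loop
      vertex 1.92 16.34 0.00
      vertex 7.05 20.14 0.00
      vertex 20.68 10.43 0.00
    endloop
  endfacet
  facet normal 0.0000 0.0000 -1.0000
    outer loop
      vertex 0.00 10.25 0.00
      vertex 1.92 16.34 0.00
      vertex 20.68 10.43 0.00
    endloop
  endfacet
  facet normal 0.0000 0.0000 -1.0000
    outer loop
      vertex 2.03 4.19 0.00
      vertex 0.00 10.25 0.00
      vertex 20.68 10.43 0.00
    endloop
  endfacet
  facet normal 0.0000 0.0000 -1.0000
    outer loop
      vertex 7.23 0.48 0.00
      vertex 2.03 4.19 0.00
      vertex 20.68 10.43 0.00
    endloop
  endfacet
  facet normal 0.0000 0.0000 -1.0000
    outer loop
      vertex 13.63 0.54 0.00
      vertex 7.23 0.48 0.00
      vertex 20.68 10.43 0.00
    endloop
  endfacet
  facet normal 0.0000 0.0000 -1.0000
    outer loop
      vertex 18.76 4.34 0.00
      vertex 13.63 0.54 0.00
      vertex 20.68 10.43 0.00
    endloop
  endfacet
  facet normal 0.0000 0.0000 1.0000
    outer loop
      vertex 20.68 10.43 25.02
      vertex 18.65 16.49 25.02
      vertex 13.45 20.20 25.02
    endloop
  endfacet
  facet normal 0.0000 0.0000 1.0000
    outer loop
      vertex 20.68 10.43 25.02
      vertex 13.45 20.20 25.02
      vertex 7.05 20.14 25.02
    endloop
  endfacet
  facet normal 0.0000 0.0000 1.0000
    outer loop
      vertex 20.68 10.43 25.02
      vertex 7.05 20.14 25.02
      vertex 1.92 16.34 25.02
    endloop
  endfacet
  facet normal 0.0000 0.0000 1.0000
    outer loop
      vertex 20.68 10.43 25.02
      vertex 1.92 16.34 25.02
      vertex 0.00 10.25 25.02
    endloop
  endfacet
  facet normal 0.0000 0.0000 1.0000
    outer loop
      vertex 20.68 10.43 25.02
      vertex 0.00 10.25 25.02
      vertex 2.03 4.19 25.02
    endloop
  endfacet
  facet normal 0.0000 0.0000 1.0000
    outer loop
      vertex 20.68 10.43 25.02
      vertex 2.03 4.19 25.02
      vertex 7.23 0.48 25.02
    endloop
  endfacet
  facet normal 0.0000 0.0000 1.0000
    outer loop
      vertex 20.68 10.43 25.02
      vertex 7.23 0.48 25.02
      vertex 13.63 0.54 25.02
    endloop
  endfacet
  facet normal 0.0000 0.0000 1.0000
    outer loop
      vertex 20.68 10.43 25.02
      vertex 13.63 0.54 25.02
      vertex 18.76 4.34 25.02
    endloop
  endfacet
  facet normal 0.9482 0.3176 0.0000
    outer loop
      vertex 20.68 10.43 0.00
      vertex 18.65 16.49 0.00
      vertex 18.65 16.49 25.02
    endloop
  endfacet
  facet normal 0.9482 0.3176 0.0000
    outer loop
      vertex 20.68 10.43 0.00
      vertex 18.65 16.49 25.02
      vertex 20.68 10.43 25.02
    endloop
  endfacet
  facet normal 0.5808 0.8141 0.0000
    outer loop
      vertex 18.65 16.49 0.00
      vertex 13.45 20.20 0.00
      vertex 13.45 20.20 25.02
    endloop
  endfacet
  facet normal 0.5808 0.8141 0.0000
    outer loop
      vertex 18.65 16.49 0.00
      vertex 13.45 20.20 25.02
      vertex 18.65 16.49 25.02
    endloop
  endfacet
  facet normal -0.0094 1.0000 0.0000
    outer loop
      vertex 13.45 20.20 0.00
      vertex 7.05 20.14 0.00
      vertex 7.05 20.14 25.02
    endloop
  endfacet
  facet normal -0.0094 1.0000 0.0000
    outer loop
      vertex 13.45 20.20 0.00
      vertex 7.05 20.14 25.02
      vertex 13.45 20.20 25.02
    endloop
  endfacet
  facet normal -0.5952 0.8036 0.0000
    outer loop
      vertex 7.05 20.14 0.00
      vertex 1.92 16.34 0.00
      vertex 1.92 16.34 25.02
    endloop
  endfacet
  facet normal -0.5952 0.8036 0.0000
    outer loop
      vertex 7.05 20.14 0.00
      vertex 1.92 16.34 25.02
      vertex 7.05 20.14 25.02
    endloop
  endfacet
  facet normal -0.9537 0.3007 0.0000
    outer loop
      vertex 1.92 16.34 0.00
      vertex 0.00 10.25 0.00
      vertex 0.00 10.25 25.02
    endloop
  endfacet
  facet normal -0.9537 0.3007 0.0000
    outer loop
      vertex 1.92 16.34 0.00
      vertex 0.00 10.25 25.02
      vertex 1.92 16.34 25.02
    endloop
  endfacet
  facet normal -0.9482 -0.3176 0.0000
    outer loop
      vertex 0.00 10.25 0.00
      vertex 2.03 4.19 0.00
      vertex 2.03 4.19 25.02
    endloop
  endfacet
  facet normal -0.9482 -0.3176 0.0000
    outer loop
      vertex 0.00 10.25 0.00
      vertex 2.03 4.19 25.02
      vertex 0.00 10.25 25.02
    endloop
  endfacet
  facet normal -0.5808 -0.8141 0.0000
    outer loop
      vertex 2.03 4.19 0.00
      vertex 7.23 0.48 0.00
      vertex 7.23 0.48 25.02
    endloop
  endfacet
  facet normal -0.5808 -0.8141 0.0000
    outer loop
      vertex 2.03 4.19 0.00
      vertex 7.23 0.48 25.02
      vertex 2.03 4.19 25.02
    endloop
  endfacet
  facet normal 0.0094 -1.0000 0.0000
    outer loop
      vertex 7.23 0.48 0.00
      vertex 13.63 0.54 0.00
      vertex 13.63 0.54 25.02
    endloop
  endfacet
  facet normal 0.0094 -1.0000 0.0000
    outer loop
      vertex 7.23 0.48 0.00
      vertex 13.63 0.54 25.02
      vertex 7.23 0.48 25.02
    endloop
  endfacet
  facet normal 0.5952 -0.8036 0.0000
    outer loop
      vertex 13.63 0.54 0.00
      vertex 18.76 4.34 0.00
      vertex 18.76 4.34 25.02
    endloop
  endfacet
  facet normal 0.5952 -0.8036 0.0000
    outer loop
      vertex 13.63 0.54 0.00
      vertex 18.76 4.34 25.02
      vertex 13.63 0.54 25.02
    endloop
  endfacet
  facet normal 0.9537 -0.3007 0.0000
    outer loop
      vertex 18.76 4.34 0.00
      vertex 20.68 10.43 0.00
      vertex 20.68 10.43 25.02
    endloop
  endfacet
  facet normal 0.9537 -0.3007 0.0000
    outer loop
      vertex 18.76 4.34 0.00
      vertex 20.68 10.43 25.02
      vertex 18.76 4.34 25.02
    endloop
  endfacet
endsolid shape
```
; perimeter-only toolpath
G21 ; units = mm
G90 ; absolute positioning
G28 ; home
; layer 1
G0 Z6.25
G0 X20.68 Y10.43
G1 X18.65 Y16.49
G1 X13.45 Y20.20
G1 X7.05 Y20.14
G1 X1.92 Y16.34
G1 X0.00 Y10.25
G1 X2.03 Y4.19
G1 X7.23 Y0.48
G1 X13.63 Y0.54
G1 X18.76 Y4.34
G1 X20.68 Y10.43
; layer 2
G0 Z12.51
G0 X20.68 Y10.43
G1 X18.65 Y16.49
G1 X13.45 Y20.20
G1 X7.05 Y20.14
G1 X1.92 Y16.34
G1 X0.00 Y10.25
G1 X2.03 Y4.19
G1 X7.23 Y0.48
G1 X13.63 Y0.54
G1 X18.76 Y4.34
G1 X20.68 Y10.43
; layer 3
G0 Z18.77
G0 X20.68 Y10.43
G1 X18.65 Y16.49
G1 X13.45 Y20.20
G1 X7.05 Y20.14
G1 X1.92 Y16.34
G1 X0.00 Y10.25
G1 X2.03 Y4.19
G1 X7.23 Y0.48
G1 X13.63 Y0.54
G1 X18.76 Y4.34
G1 X20.68 Y10.43
; layer 4
G0 Z25.02
G0 X20.68 Y10.43
G1 X18.65 Y16.49
G1 X13.45 Y20.20
G1 X7.05 Y20.14
G1 X1.92 Y16.34
G1 X0.00 Y10.25
G1 X2.03 Y4.19
G1 X7.23 Y0.48
G1 X13.63 Y0.54
G1 X18.76 Y4.34
G1 X20.68 Y10.43
M2 ; end

The solid is a regular 10-sided prism (a cylinder approximated with 10 flat sides), circumscribed radius ≈ 10.3 mm, height ≈ 25 mm. Slicing at Δz = 6.25 mm — 4 equal slices spanning the solid's height, so layer i sits at z = i·h/4 — gives 4 non-empty perimeters. Each is a 10-segment closed polygon; G0 lifts to the layer z and rapids to the start vertex, then G1 traces the edges.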